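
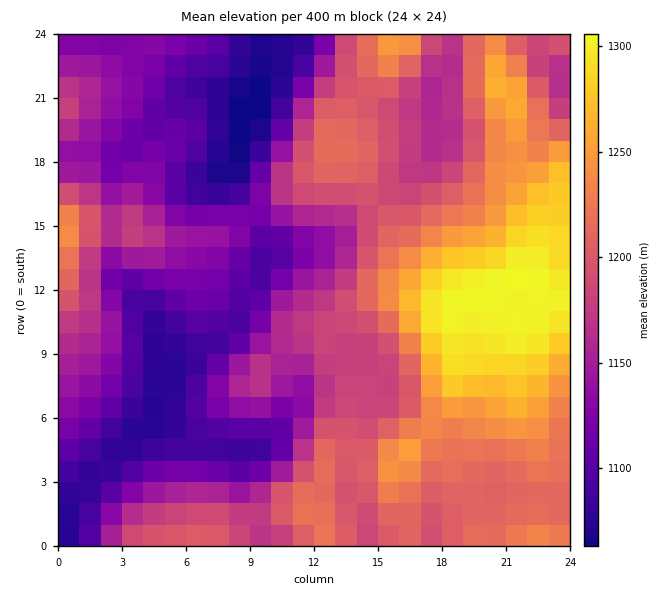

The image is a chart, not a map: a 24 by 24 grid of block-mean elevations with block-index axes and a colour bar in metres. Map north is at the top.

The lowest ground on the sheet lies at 1060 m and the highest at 1305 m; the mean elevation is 1175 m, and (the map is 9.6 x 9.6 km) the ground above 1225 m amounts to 19.1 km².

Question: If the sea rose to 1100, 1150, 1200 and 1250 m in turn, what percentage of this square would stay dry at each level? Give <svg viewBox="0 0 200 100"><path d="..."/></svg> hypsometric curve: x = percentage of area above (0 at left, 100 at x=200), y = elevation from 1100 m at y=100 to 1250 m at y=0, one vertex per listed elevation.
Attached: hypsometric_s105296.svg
<svg viewBox="0 0 200 100"><path d="M169 100l-45-33-52-34-46-33"/></svg>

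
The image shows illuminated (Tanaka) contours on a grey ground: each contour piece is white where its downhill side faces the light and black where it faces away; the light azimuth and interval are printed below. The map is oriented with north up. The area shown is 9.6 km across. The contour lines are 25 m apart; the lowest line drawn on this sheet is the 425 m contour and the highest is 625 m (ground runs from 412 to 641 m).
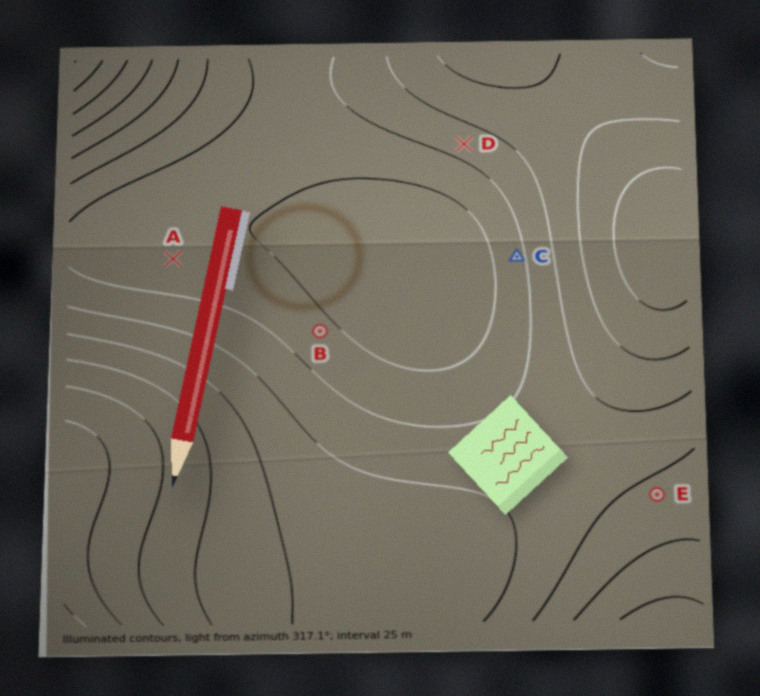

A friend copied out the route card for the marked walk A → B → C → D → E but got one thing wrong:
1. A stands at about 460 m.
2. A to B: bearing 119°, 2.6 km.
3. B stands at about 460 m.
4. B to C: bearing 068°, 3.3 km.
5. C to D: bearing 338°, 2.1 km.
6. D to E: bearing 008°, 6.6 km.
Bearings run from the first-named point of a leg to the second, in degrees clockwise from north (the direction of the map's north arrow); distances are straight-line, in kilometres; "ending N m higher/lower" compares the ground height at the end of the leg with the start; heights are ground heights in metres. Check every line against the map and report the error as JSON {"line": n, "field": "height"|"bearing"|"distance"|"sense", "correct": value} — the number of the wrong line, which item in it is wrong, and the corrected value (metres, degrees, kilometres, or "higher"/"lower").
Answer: {"line": 6, "field": "bearing", "correct": 155}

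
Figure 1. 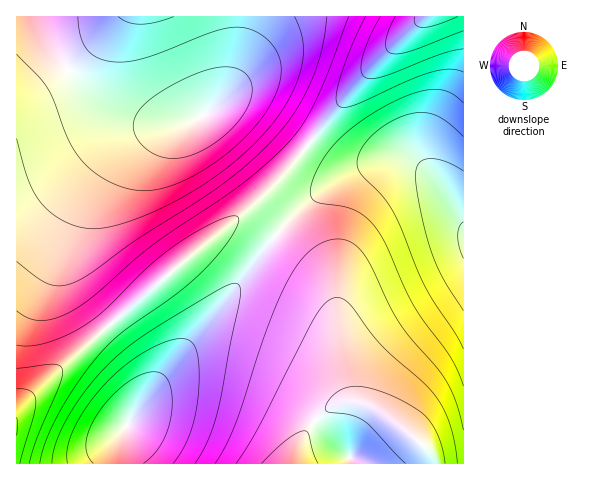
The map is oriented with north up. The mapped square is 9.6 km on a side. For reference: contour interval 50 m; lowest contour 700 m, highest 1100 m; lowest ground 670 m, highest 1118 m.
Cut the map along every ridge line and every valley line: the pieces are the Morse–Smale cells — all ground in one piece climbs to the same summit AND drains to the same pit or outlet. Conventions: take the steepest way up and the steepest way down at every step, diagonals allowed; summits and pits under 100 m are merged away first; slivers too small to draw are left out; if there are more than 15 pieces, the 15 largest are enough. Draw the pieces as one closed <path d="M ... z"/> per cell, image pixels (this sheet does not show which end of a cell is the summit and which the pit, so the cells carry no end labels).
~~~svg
<path d="M35 16l-19 1 1 392 28-28 49-43 163-136 25-26 24-29-41-34-24-12-18 1-28 18-19 4-26-1-25-7-27-16-24-23-20-25z"/><path d="M406 160l-27 2-39 17-36 27-27 29 45 39 10 18 5 20 7 64 6 20 7 6 20 7 25 18 27 24 5 13 29 0 1-242-19-30-11-14-16-14z"/><path d="M277 234l-144 182-12 21-2 11 0 16 175 0 6-19 6-14 13-15 17-12 21-2-7-6-5-14-8-70-5-20-10-18z"/><path d="M425 16l-389 1 18 35 20 25 24 23 27 16 25 7 26 1 19-4 28-18 18-1 24 12 42 34 57-71z"/><path d="M248 213l-6 1-8 6-59 48-118 102-41 40 1 54 102-1 2-26 12-21 142-179 1-3-4-4z"/><path d="M463 16l-37 0-6 5-56 55-56 69 0 3 14 10 18 8 16 0 35-8 20 3 10 5 13 12 11 14 18 29z"/><path d="M358 402l-15 0-22 12-15 17-6 14-5 18 139 0 0-4-5-8-27-24-25-18z"/><path d="M307 147l-25 29-39 38 5-1 5 3 24 18 27-28 18-15 31-19 31-11-6 0-22 5-16 0-18-8z"/>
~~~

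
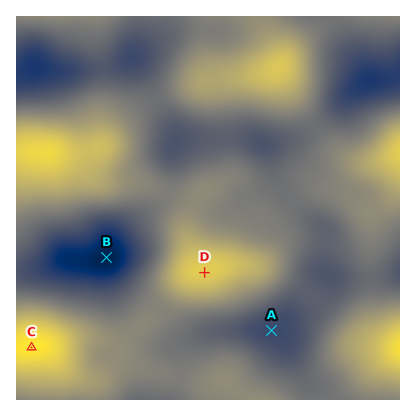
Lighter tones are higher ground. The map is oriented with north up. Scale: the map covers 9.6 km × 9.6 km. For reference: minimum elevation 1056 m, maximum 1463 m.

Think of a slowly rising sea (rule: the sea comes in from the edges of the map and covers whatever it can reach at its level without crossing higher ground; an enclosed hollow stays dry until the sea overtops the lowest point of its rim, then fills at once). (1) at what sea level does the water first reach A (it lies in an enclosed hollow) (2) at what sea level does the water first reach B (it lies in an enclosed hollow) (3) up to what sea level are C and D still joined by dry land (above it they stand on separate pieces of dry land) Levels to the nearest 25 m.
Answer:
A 1225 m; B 1175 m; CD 1275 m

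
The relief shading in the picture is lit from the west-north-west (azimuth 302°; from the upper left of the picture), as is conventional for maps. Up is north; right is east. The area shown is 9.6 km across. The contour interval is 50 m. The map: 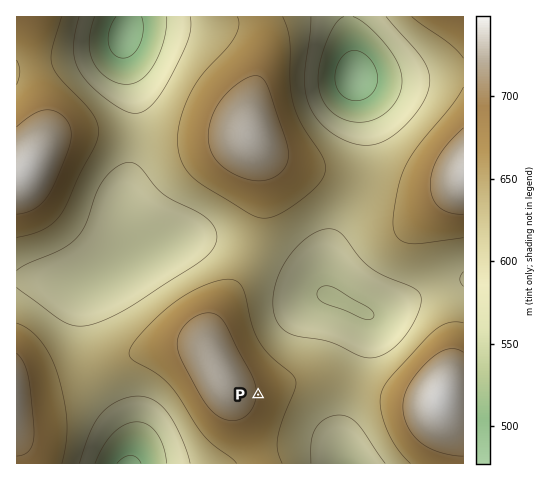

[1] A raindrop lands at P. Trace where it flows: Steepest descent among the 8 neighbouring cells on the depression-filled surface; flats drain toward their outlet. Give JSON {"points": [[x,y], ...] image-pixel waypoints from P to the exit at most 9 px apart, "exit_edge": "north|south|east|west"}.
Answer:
{"points": [[258, 395], [267, 395], [277, 395], [286, 395], [295, 398], [305, 407], [314, 417], [323, 426], [333, 435], [339, 445], [341, 454], [343, 463]], "exit_edge": "south"}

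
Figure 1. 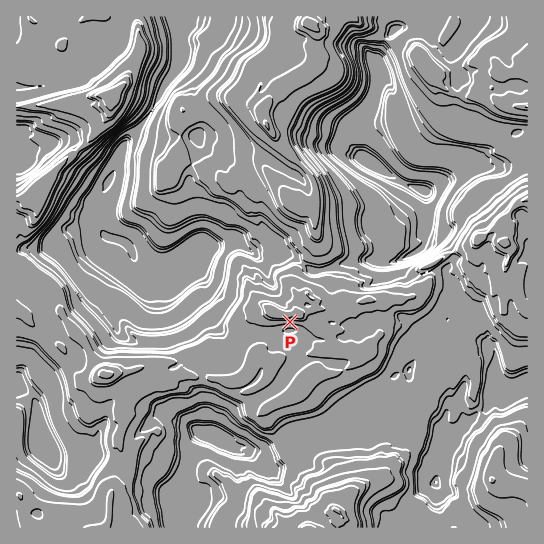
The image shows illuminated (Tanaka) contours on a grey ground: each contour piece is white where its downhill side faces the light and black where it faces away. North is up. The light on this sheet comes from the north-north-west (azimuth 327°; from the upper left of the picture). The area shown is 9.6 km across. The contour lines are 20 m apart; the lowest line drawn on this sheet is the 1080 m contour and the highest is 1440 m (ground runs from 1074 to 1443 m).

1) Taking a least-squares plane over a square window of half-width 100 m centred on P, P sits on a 16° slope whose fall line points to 178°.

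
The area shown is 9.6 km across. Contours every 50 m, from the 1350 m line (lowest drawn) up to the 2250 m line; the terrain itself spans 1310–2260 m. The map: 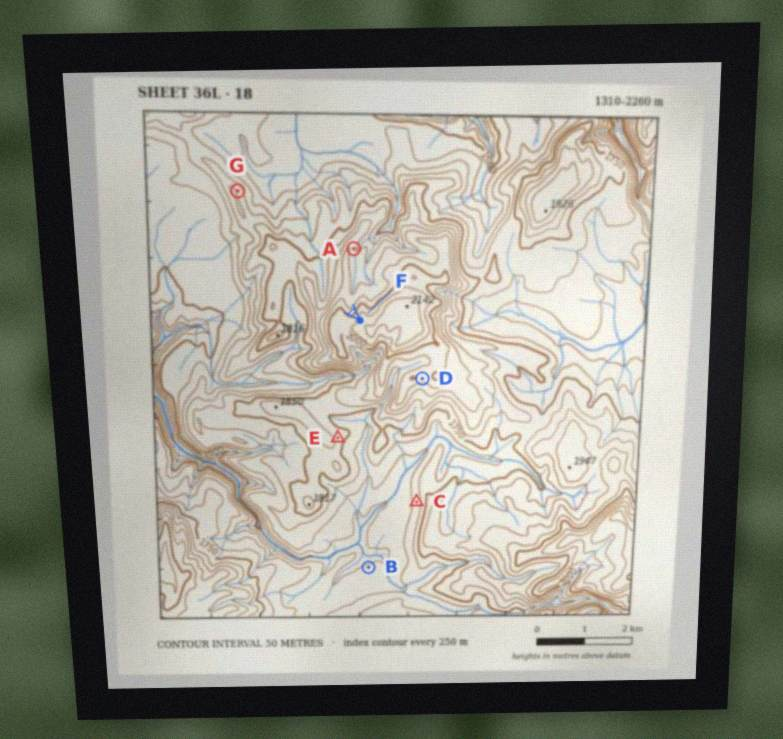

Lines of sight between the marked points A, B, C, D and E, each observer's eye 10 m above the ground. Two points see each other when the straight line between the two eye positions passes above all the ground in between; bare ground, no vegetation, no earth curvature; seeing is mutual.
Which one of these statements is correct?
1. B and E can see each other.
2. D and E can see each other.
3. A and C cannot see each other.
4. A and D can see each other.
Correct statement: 3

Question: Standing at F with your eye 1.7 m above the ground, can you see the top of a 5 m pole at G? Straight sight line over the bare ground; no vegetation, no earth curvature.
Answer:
yes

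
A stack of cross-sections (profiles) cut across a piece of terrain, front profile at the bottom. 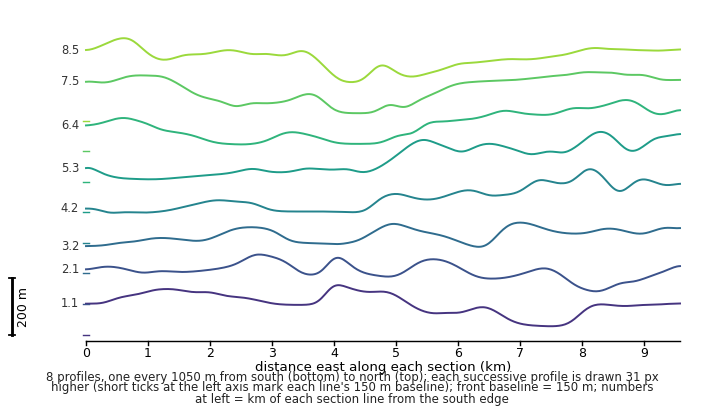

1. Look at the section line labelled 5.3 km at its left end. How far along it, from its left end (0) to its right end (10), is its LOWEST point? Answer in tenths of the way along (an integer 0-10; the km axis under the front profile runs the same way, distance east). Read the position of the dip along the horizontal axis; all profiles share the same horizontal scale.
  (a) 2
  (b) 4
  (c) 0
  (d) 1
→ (d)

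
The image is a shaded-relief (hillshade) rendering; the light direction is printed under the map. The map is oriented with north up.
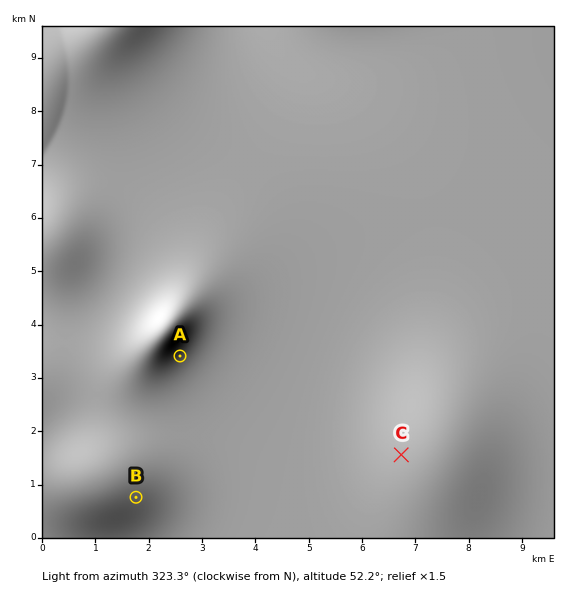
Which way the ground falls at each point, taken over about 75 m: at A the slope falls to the SE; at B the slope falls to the SE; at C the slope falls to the W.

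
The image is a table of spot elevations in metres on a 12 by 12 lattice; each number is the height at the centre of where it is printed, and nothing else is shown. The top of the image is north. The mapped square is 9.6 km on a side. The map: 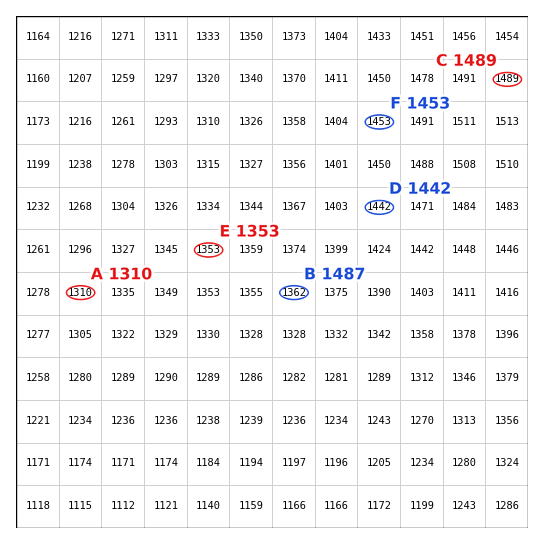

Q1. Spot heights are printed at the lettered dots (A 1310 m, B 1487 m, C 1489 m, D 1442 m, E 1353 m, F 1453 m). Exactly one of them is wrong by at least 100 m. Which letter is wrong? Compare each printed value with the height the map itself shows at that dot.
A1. B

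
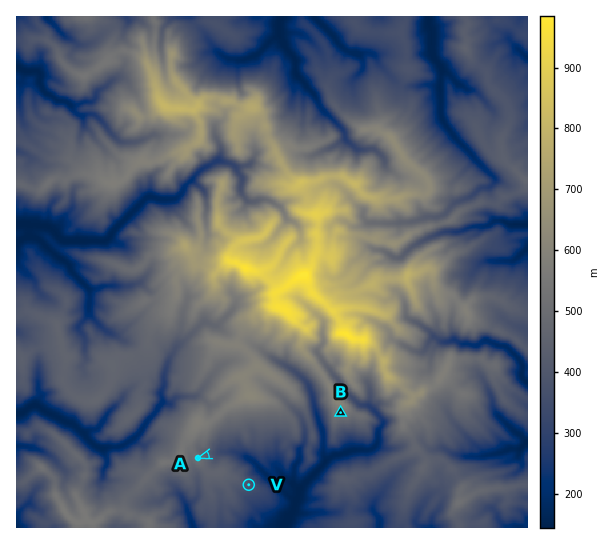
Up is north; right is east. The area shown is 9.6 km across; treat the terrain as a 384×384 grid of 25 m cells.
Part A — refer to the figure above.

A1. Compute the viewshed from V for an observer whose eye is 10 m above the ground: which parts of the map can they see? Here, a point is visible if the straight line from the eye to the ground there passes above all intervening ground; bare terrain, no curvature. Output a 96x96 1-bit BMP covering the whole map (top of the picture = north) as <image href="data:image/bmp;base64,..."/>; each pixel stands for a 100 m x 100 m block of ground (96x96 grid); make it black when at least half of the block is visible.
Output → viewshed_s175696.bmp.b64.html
<image width="96" height="96" href="data:image/bmp;base64,Qk2+BAAAAAAAAD4AAAAoAAAAYAAAAGAAAAABAAEAAAAAAIAEAAATCwAAEwsAAAIAAAAAAAAA////AAAAAAAAAAAAAAAf/gMAYAAAAAAAAIQP/4MAYAAAAAAAAAQH/gOAwAAAAAAAADgHJgOAQAAAAAAAAHwH8AGAYAAAAAAAAP8H8ACAIAAAAAAAAP4H8ABAIAAAAAAAAP4f+ABAMAAAAAAAAXB//AAAEAAAAAAAAGD9+AAAAAAAAAAAACHseAAAAAAAAAAAAAPmPRgQAAAAAAAAAAfmHx4YAAAAAAAAAA/yAx/wAAAAAAAAAB/iAD/gAAAAAAAAAH/iAG/gAAAAAAAAEf/5EE/gAAAAAAAAf//5EMfAAAAAAAAAP//5E8eAAAAAAAAAP//wF8OAAAAAAAAAB//wH4GAAAAAAAAAA//gPAPAAAAAAAAAAf/APAPAAAAAAAAAAH+MOAHAAAAAAAAAABgYMAXAAAAAAAAAAAAQMAfAAAAAAAAAAAAgYAUAAAAAAAAAAAAAQA4AAAAAAAAAAAAAwAwAAAAAAAAAAAAAhAgAAAAAAAAAAAAAAggAAAAAAAAAAAAAB8gAAAAAAAAAAAACD9AAAAAAAAAAAAAEP8AAAAAAAAAAAAAMP8AAAAAAAAAAAAAHPgAAAAAAAAAAAAAePAAAAAAAAAAAAAA8MAAAAAAAAAAAAAA4MAAAAAAAAAAAAADwMAAAAAAAAAAAAAHgMAAAAAAAAAAAAAMAIAAAAAAAAAAAAAAAAAAAAAAAAAAAAAAAAAAAAAAAAAAAAAAAAAAAAAAAAAAAAAAAAAAAAAAAAAAAAAAAAAAAAAAAAAAAABgAAAAAAAAAAAAAADAAAAAAAAAAAAAAAMAAAAAAAAAAAAAAAAAAAAAAAAAAAAAAAAAAAAAAAAAAAAAAAAAAAAAAAAAAAAAAAAAAAAAAAAAAAAAAAAAAAAAAAAAAAAAAAAAAAAAAAAAAAAAAAAAAAAAAAAAAAAAAAAAAAAAAAAAAAAAAAAAAAAAAAAAAAAAAAAAAAAAAAAAAAAAAAAAAAAAAAAAAAAAAAAAAAAAAAAAAAAAAAAAAAAAAAAAAAAAAAAAAAAAAAAAAAAAAAAAAAAAAAAAAAAAAAAAAAAAAAAAAAAAAAAAAAAAAAAAAAAAAAAAAAAAAAAAAAAAAAAAAAAAAAAAAAAAAAAAAAAAAAAAAAAAAAAAAAAAAAAAAAAAAAAAAAAAAAAAAAAAAAAAAAAAAAAAAAAAAAAAAAAAAAAAAAAAAAAAAAAAAAAAAAAAAAAAAAAAAAAAAAAAAAAAAAAAAAAAAAAAAAAAAAAAAAAAAAAAAAAAAAAAAAAAAAAAAAAAAAAAAAAAAAAAAAAAAAAAAAAAAAAAAAAAAAAAAAAAAAAAAAAAAAAAAAAAAAAAAAAAAAAAAAAAAAAAAAAAAAAAAAAAAAAAAAAAAAAAAAAAAAAAAAAAAAAAAAAAAAAAAAAAAAAAAAAAAAAAAAAAAAAAAAAAAAAAAAAAAAAAAAAAAAAAAAAAAAAAAAAAAAAAAAAAAAAAAAAAAAAAAAAAAAAAAAAAAAAAAAAAAAAAAAAAAAAAAAAAAAAAAAAAAAAAAAAAAAAAAAAA="/>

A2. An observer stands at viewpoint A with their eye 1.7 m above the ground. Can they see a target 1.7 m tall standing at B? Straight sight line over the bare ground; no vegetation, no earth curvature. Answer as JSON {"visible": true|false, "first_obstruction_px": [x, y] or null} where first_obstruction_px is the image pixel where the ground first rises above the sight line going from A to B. {"visible": true, "first_obstruction_px": null}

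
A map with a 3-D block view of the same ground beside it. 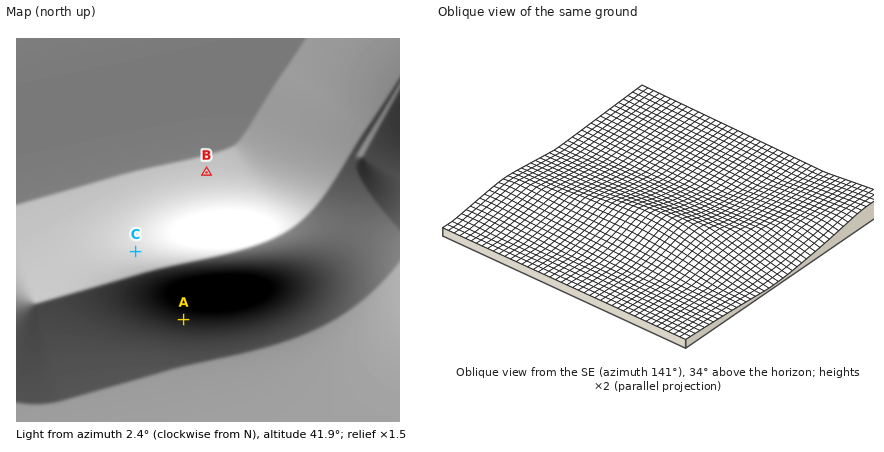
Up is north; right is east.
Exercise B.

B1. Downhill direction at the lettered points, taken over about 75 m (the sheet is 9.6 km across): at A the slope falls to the S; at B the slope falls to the N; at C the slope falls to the NW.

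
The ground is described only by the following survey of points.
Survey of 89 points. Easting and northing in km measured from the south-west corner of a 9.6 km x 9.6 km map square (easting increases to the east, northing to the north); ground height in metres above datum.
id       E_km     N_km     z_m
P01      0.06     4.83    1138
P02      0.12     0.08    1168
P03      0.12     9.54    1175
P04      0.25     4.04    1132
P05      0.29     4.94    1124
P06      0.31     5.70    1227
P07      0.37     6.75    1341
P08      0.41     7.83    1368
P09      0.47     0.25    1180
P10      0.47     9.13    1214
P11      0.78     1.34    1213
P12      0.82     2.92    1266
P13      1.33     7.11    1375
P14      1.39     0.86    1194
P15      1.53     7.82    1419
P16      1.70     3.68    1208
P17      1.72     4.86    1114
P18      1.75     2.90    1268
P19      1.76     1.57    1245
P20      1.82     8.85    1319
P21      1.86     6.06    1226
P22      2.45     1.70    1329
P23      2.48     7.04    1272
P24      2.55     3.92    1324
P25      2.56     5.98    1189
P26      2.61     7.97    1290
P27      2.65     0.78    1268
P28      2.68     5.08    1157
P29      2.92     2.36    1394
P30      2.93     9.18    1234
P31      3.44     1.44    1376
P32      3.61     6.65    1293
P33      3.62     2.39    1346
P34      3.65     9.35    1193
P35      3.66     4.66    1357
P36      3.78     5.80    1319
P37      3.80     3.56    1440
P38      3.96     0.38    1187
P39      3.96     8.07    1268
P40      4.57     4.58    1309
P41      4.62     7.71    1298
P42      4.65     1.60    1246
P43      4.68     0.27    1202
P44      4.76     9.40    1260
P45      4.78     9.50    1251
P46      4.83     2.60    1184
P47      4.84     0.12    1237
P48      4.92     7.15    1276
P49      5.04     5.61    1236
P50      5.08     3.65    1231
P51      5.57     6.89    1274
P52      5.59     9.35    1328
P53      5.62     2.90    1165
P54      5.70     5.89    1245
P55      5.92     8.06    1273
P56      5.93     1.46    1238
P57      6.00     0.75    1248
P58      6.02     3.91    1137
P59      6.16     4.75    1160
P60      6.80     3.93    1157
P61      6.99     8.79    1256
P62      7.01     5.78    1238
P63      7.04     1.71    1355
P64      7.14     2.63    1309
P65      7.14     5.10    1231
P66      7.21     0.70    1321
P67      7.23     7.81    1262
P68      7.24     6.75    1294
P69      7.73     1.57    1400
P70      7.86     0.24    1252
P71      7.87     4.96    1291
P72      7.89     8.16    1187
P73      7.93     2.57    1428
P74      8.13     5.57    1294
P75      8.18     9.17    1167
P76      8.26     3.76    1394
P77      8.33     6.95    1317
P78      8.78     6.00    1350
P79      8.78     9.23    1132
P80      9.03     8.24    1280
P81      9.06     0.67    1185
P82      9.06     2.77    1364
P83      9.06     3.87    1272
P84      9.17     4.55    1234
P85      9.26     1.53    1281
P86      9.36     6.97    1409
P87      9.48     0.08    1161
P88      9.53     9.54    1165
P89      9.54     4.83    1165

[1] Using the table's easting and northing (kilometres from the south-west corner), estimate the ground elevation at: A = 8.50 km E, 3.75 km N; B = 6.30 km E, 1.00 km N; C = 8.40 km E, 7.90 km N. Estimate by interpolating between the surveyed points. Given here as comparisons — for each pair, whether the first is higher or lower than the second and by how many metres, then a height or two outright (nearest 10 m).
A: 130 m higher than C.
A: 120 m higher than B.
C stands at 1240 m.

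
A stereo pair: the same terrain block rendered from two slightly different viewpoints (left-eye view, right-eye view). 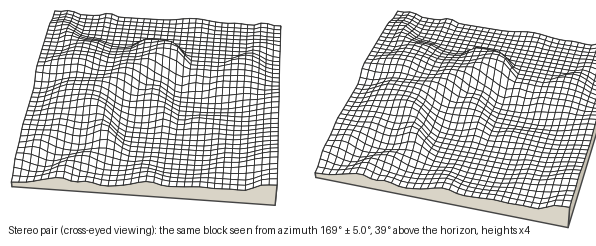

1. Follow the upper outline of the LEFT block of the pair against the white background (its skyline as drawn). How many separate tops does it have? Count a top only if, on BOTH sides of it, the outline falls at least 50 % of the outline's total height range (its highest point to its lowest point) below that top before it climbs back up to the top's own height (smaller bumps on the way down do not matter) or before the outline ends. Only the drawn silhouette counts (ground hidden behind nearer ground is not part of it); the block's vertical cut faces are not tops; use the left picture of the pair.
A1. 0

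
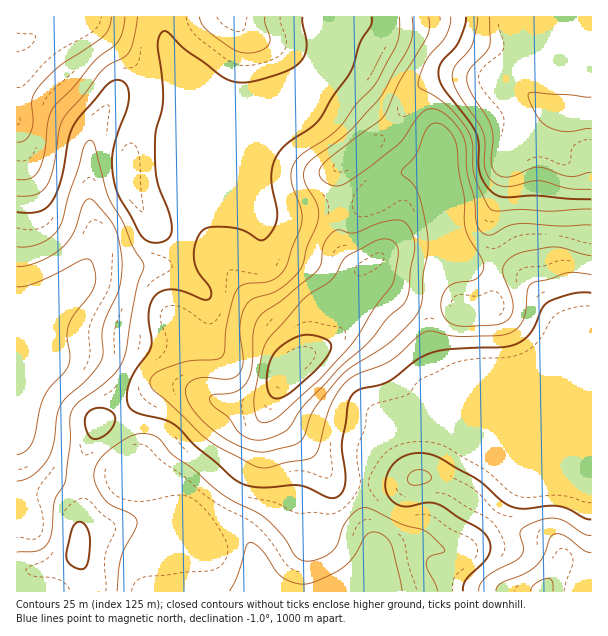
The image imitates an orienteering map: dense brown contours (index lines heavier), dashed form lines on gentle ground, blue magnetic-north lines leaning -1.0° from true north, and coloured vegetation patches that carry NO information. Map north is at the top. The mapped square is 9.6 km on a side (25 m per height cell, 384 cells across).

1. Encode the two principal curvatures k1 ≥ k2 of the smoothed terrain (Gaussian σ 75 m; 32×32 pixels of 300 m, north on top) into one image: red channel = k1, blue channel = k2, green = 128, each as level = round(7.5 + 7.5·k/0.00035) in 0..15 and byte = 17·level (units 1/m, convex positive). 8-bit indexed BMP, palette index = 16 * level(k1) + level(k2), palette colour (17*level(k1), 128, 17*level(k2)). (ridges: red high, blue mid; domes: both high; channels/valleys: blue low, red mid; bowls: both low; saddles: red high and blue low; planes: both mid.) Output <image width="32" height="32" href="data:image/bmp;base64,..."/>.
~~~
<image width="32" height="32" href="data:image/bmp;base64,Qk02CAAAAAAAADYEAAAoAAAAIAAAACAAAAABAAgAAAAAAAAEAAATCwAAEwsAAAABAAAAAAAAAIAAABGAAAAigAAAM4AAAESAAABVgAAAZoAAAHeAAACIgAAAmYAAAKqAAAC7gAAAzIAAAN2AAADugAAA/4AAAACAEQARgBEAIoARADOAEQBEgBEAVYARAGaAEQB3gBEAiIARAJmAEQCqgBEAu4ARAMyAEQDdgBEA7oARAP+AEQAAgCIAEYAiACKAIgAzgCIARIAiAFWAIgBmgCIAd4AiAIiAIgCZgCIAqoAiALuAIgDMgCIA3YAiAO6AIgD/gCIAAIAzABGAMwAigDMAM4AzAESAMwBVgDMAZoAzAHeAMwCIgDMAmYAzAKqAMwC7gDMAzIAzAN2AMwDugDMA/4AzAACARAARgEQAIoBEADOARABEgEQAVYBEAGaARAB3gEQAiIBEAJmARACqgEQAu4BEAMyARADdgEQA7oBEAP+ARAAAgFUAEYBVACKAVQAzgFUARIBVAFWAVQBmgFUAd4BVAIiAVQCZgFUAqoBVALuAVQDMgFUA3YBVAO6AVQD/gFUAAIBmABGAZgAigGYAM4BmAESAZgBVgGYAZoBmAHeAZgCIgGYAmYBmAKqAZgC7gGYAzIBmAN2AZgDugGYA/4BmAACAdwARgHcAIoB3ADOAdwBEgHcAVYB3AGaAdwB3gHcAiIB3AJmAdwCqgHcAu4B3AMyAdwDdgHcA7oB3AP+AdwAAgIgAEYCIACKAiAAzgIgARICIAFWAiABmgIgAd4CIAIiAiACZgIgAqoCIALuAiADMgIgA3YCIAO6AiAD/gIgAAICZABGAmQAigJkAM4CZAESAmQBVgJkAZoCZAHeAmQCIgJkAmYCZAKqAmQC7gJkAzICZAN2AmQDugJkA/4CZAACAqgARgKoAIoCqADOAqgBEgKoAVYCqAGaAqgB3gKoAiICqAJmAqgCqgKoAu4CqAMyAqgDdgKoA7oCqAP+AqgAAgLsAEYC7ACKAuwAzgLsARIC7AFWAuwBmgLsAd4C7AIiAuwCZgLsAqoC7ALuAuwDMgLsA3YC7AO6AuwD/gLsAAIDMABGAzAAigMwAM4DMAESAzABVgMwAZoDMAHeAzACIgMwAmYDMAKqAzAC7gMwAzIDMAN2AzADugMwA/4DMAACA3QARgN0AIoDdADOA3QBEgN0AVYDdAGaA3QB3gN0AiIDdAJmA3QCqgN0Au4DdAMyA3QDdgN0A7oDdAP+A3QAAgO4AEYDuACKA7gAzgO4ARIDuAFWA7gBmgO4Ad4DuAIiA7gCZgO4AqoDuALuA7gDMgO4A3YDuAO6A7gD/gO4AAID/ABGA/wAigP8AM4D/AESA/wBVgP8AZoD/AHeA/wCIgP8AmYD/AKqA/wC7gP8AzID/AN2A/wDugP8A/4D/AIeGZabIhnV2h3aGloaGhZOSg4eHdoSXlsXm+vj4+ZZ0x9a3uKd2hpeHl5iohXSVubmWkoeFhrinhHOTg2PV2LSFc8bIl3Z1d4eHmKmEc5eoucmnc2OVloRzY4OEdLb604VSt8mouKaGh6inhXJ1p5eGppZiY6SEdod2ttbm+dlxh4O3yKempqaoqISBhZaWl4amlpKnuHV1l8jmpYSls2K2ppa2pmJ0dYWDgZaoloV2hsi2s8bpt7Xn6JZjc4KDdYWmpsaUdHeHhHOGl5amhmWW2JWDper797aVg3d3h4eHVHWm5rRgdXSVhoSCg8SFlcWmdHWTtLaUc4SHh3eHh4dkZIbG+KZiY3WDlrfZ2qfXpnZ1doeEg4SHd3eHh3eHh3WDptrs1sSWdJXJx7fp2KR0hYV1d3eHh4d3h4eHh4eHhpO0ydi0tae11/r31OX2tYKBUmSFhoeHd4eHh4eHh4eGhYN0pqXG2dbm+aWg5Pr514NAY5SEdnd3d3eHh4eHh3d2dXR0dZa4lpSTUTC2+/j594KDloR0dHR1hYaHh4eHd3d2dnWGhZSllXVyctTY2en49rWnl3RzgXGBoZKGh4eHh4aWlpiGp7eXlZKnxpWmpqX2x5WXg7PIt7jXs4N3d4eHhoaGl5a5uqiEgrjJt8emdqfXhqiiwvz4++ulY3R1hYV1dXV2h8iohWNz1bak2Oi3h7e4yJGhyqbJyJKEdWSlg4R1dWWWpZWDhqW0Y0KDtLXIl7i4cYODdMWTg5iWhqiXlIOEdLOihIWpqIZkY4WVpsjo2riTg3dyxIWGh4WYqbmok2Jh1um2lZeYh4aDhajYlKfq2KWDhLPHdnZ1hqeWt7mDYGL36ZaGhoaGd2RkhNWUg6XWpISA5+ZkdIWEc6XFpnKQtvenhYeHd4d3c3SU1KVjdcejhnCz85aGl5R0uuiWcYDY+HV2d3d3d4aCpsjGpHODtpOHcLH11oSEuNe56ZWRkOj5dHZ3d3d3hpLV+vr4lnKCdIeQ1f/9xMX61cfohnCA1+iFd3d3h3eHg6Kk1/j5x6aSdlCD+PnFt6Zk6beEYYCmxoZ2d4eHh4eHg3BglPf213NAMKH0tpWWpoXppaRzgIS3l4aHh4d3d4d3dXKDptT2o2CD9uaGh6fJ19WFt6iBYaaohoeHh4eHh3eHhIR0pfjjwOf5qJenl4aGyYeHyHRgtKeGd4aFhYSFhod2dGNz6OXl+du5qId2dna4x5e3lZPEhnaGdIanl5aVhnd2dIKFuMe3t7emh4d3h3WXx8i4x6RzdYWGmLnJuJaGh4eGY2OkhXSktKaXh3eHmIaGp8q6lYKEprm5uJZ2dXZ3d3ZjdaV0U4THuId3d4c="/>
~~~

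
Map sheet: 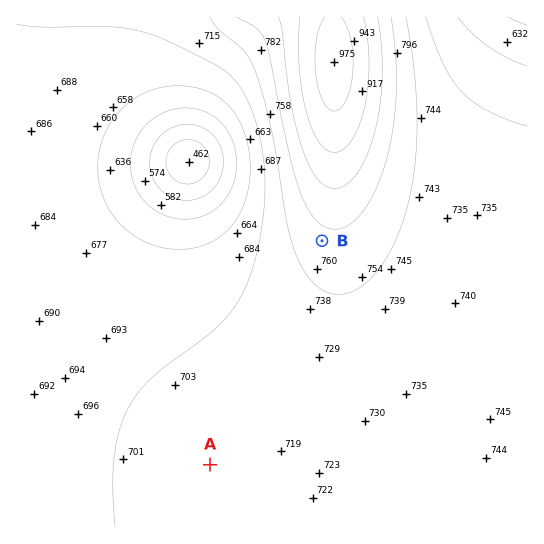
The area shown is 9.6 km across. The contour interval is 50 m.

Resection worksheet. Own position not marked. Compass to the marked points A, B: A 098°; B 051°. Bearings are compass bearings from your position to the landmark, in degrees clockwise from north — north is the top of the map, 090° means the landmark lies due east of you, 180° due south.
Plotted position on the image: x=70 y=445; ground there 700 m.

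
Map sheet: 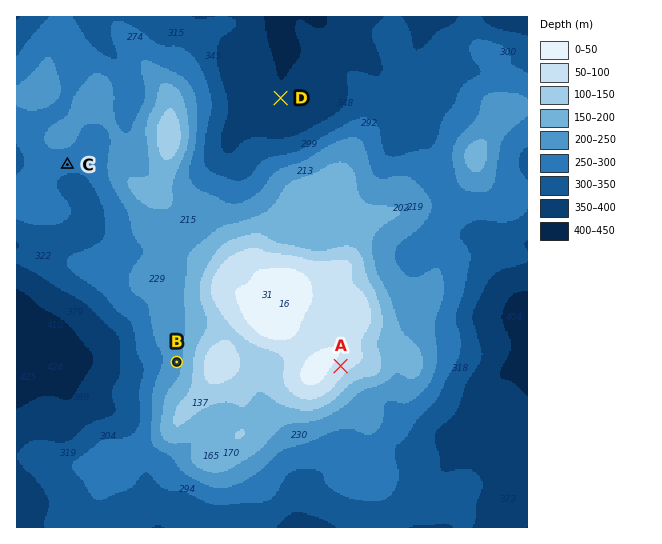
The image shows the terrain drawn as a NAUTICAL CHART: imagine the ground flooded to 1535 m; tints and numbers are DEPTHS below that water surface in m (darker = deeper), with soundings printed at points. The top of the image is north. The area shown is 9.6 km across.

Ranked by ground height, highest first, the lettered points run A B C D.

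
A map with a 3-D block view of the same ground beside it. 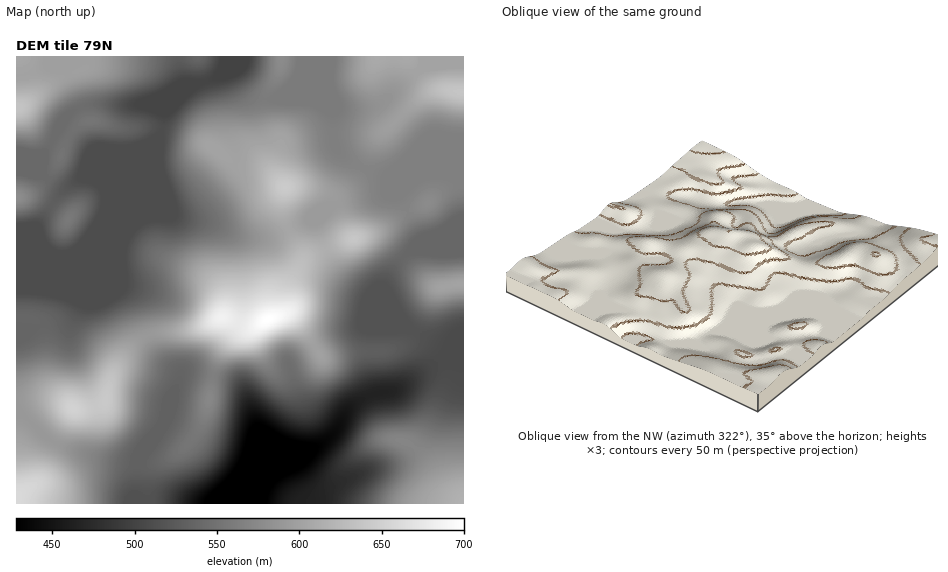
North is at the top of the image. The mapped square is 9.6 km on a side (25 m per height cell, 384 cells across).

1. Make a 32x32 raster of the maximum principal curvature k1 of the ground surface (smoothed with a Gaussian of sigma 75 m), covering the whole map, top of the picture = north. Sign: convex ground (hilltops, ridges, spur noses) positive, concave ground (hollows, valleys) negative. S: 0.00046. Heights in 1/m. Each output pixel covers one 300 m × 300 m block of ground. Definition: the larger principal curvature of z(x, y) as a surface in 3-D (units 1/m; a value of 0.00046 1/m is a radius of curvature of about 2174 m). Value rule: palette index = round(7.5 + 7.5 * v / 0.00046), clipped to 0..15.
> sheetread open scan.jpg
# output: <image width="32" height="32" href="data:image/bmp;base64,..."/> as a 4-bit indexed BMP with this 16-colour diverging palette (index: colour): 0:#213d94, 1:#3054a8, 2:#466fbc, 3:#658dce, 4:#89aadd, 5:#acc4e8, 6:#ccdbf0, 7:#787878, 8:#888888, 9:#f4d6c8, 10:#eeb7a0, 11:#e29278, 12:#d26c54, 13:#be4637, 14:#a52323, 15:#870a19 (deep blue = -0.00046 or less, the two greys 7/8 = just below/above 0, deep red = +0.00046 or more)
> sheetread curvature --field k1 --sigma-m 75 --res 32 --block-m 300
<image width="32" height="32" href="data:image/bmp;base64,Qk12AgAAAAAAAHYAAAAoAAAAIAAAACAAAAABAAQAAAAAAAACAAATCwAAEwsAABAAAAAAAAAAlD0hAKhUMAC8b0YAzo1lAN2qiQDoxKwA8NvMAHh4eACIiIgAyNb0AKC37gB4kuIAVGzSADdGvgAjI6UAGQqHAJmJmHZ5qHZ4eKqoirzLqZm8u5iIeamZiIiJq5h3ipmZirqZiJq7q6iHiHnbdXmZiImZeYd4rLy5iHh3n+mbqYiXiYiph4nMyIeIiIj//rmIiJury5iHrdhmiauHrcy5iIit3Myoh57od4u7h6uHqneavbrcd3eO+He8m4aZdYuHmsuq7HeIjPhp6qyph3aKl5qoed6odmrnXdiu3KmYiYh5lli9uGZX7J5zj+zMy6mHeJd5m8zMqK/+Vd+YmaqYd3iImYm9///s3/7qZWeIiYeqqYd4iIeO/K3/6od3iJuWmZh3d4d1a8mJm/uHd3ityYiIh3d3d5uoiYnKh2d4v/93eIiHiIq7qYmauZl3edyseIiIiJq7upiIebq8qImoeHisiIiaqYmHiHmqvv2od3iHv6iIioaId4iKh53v63iHqK7piIh2iHeZmmeKmKu6l/2q7IiHd5h3mbuIinZ4rLndmJqHh3iYeZm9y6mXd4mqiMp4h4iJl5qJy6mImHeIiIeuh3h4iqm5iqmXd4mIh3d5jZZ4iIrMqJmJh3iamHeIrInazdqay5qpqpiImsl3eNtnrdu7ibuZiJmYd4islnnul4mXZ3iamZiIiHeJedubnOyYmIiHiYm8mIiImXed/4ibzMzLp4p3bOmIiaqImqmYeImZmavdl2j7h3iqmZiI"/>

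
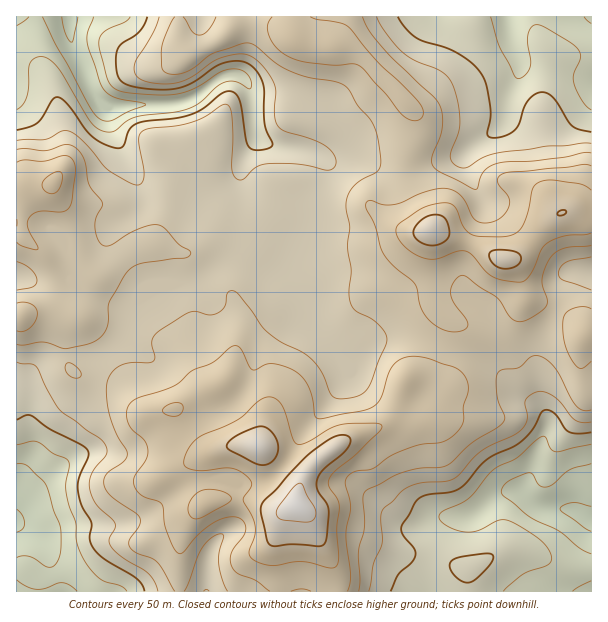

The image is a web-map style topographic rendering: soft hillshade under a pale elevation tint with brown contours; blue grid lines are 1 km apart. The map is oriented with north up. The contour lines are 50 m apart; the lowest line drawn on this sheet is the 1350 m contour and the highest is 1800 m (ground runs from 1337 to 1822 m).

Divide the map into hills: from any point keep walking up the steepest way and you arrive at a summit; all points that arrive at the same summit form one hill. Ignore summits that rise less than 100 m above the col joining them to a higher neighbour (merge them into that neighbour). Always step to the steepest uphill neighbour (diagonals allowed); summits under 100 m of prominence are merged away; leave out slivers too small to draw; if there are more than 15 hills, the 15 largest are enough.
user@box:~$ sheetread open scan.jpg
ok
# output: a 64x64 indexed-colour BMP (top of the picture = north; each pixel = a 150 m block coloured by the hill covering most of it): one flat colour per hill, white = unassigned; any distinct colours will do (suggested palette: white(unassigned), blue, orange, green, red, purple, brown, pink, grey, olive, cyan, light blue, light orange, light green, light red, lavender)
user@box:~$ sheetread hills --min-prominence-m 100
<image width="64" height="64" href="data:image/bmp;base64,Qk12CAAAAAAAAHYAAAAoAAAAQAAAAEAAAAABAAQAAAAAAAAIAAATCwAAEwsAABAAAAAAAAAA////ALR3HwAOf/8ALKAsACgn1gC9Z5QAS1aMAMJ34wB/f38AIr28AM++FwDox64AeLv/AIrfmACWmP8A1bDFABERERERERERERERERERERERERERERERERERERERERERERERERERERERERERERERERERERERERERERERERERERERERERERERERERERERERERERERERERERERERERERERERERERERERERERERERERERERERERERERERERERERERERERERERERERERERERERERERERERERERERERERERERERERERERERERERERERERERERERERERERERERERERERERERERERERERERERERERERERERERERERERERERERERERERERERERERERERERERERERERERERERERERERERERERERERERERERERERERERERERERERERERERERERERERERERERERERERERERERERERERERERERERERERERERERERERERERERERERERERERERERERERERERERERERERERERERERExERERERERERERERERERERERERERERERERERERERERETMRERERERERERERERERERERERERERERERERERERERERMzEREREREREREREREREREREREREREREREREREREREREzMxERERERERERERERERERERERERERERERERERERERETMzERERERERERERERERERERERERERERERERERERERERMzMxEREREREREREREREREREREREREREREREREREREREzMzERERERERERERERERERERERERERERERERERERERETMzMxERERERERERERERERERERERERERERERERERERERMzMzEREREREREREREREREREREREREREREREREREREREzMzMxERERERERERERERERERERERERERERERERERERETMzMzMREREREREREREREREREREREREREREREREiERERMzMzMxEREREREREREREREREREREREREREREREiIREREzMzMzMRERERERERERERERERERERERERERERESIhERETMzMzMxERERERERERERERERERERERERERERESIiERERMzMzMzEREREREREREREREREREREREREREREiIiIREREzMzMzMREREREREREREREREREiERERERERIiIiIhERETMzMzMzMREREREREREREREREiIhEREREiIiIiIiERERMzMzMzMzEREREREREREREREiIiIiIiIiIiIiIiIhEREzMzMzMzMREREREREREREREiIiIiIiIiIiIiIiIiERETMzMzMzMxERERERERERERESIiIiIiIiIiIiIiIiIRERMzMzMzMzMRERERERERERERIiIiIiIiIiIiIiIiIiEREzMzMzMzMzERERERERERERIiIiIiIiIiIiIiIiIiIRETMzMzMzMzMxEREREREREREiIiIiIiIiIiIiIiIiIiERMzMzMzMzMzMzMREREREREiIiIiIiIiIiIiIiIiIiIREzMzMzMzMzMzMzMRERERESIiIiIiIiIiIiIiIiIiIiETMzMzMzMzMzMzMzERERESIiIiIiIiIiIiIiIiIiIiIiMzMzMzMzMzMzMzMzEREREiIiIiIiIiIiIiIiIiIiIiIzMzMzMzMzMzMzMzMxERESIiIiIiIiIiIiIiIiIiIiIjMzMzMzMzMzMzMzMzERERIiIiIiIiIiIiIiIiIiIiIiMzMzMzMzMzMzMzMzMRERESIiIiIiIiIiIiIiIiIiIiIzMzMzMzMzMzMzMzMxERERIiIiIiIiIiIiIiIiIiIiIjMzMzMzMzMzMzMzMzEREREiIiIiIiIiIiIiIiIiIiIiMzMzMzMzMzMzMzMzMRERERIiIiIiIiIiIiIiIiIiIiIzMzMzMzMzMzMzMTMxEREREiIiIiIiIiIiIiIiIiIiIjMzMzMzMzMzMzERETERERERIiIiIiIiIiIiIiIiIiIiMzMzMzMzMxEREREREREREREiIiIiIiIiIiIiIiIiIiIzMzMzMzMxERERERERERERESIiIhERESIiIiIiIiIiIjMzMzMzMxERERERERERERERERERERERERIiIiIiIiIiMzMzMzMzERERERERERERERERERERERERERIiIiIiIiIzMzMzMzERERERERERERERERERERERERERESIiIiIiIjMzMzMzMREREREREREREREREREREREREREREiIiIiIiMzMzMzMRERERERERERERERERERERERERERERIiIiIiIzMzMzMxEREREREREREREREREREREREREREREiIiIiIjMzMzMxERERERERERERERERERERERERERERERIiIiIiMzMzMzEREREREREREREREREREREREREREREREiIiIiIzMzMzERERERERERERERERERERERERERERERESIiIiIjMzMzMREREREREREREREREREREREREREREREREiIiIhMzMzMRERERERERERERERERERERERERERERERESIREREzMzMxERERERERERERERERERERERERERERERERERERETMzMxERERERERERERERERERERERERERERERERERERERMzMzEREREREREREREREREREREREREREREREREREREREzMzMRERERERERERERERERERERERERERERERERERERETMzMxERERERERERERERERERERERERERERERERERERER"/>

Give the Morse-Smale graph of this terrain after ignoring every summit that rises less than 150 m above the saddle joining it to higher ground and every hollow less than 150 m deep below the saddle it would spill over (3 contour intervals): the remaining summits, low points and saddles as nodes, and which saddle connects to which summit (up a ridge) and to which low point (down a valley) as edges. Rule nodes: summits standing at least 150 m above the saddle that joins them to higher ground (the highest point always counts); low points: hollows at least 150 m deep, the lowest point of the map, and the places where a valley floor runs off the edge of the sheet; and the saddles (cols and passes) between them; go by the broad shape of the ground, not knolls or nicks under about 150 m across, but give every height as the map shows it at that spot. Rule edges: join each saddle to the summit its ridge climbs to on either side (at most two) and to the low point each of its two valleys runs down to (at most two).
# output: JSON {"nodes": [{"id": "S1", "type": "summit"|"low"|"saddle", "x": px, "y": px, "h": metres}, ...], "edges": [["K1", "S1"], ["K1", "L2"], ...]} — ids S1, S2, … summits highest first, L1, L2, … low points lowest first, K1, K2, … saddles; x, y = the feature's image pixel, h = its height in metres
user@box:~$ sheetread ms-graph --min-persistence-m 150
{"nodes": [
{"id": "S1", "type": "summit", "x": 297, "y": 506, "h": 1822},
{"id": "L1", "type": "low", "x": 591, "y": 519, "h": 1337},
{"id": "L2", "type": "low", "x": 69, "y": 18, "h": 1339},
{"id": "L3", "type": "low", "x": 17, "y": 522, "h": 1342},
{"id": "L4", "type": "low", "x": 591, "y": 17, "h": 1393},
{"id": "K1", "type": "saddle", "x": 470, "y": 243, "h": 1715},
{"id": "K2", "type": "saddle", "x": 441, "y": 345, "h": 1643},
{"id": "K3", "type": "saddle", "x": 407, "y": 171, "h": 1630},
{"id": "K4", "type": "saddle", "x": 95, "y": 377, "h": 1597}],
"edges": [["K1", "S1"], ["K1", "L1"], ["K1", "L4"], ["K2", "S1"], ["K2", "L1"], ["K2", "L2"], ["K3", "S1"], ["K3", "L2"], ["K3", "L4"], ["K4", "S1"], ["K4", "L2"], ["K4", "L3"]]}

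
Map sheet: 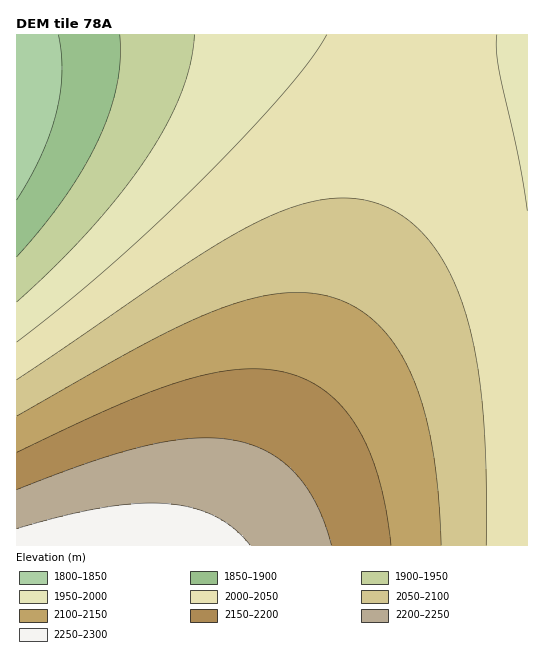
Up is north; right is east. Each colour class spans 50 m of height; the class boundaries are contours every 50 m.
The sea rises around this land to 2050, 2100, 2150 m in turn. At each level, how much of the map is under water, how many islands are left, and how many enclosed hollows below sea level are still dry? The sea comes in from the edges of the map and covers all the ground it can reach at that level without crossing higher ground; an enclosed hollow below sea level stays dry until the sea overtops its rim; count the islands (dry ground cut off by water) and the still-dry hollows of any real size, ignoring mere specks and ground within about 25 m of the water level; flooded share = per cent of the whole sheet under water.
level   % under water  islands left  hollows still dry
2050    50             0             0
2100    67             0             0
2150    80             0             0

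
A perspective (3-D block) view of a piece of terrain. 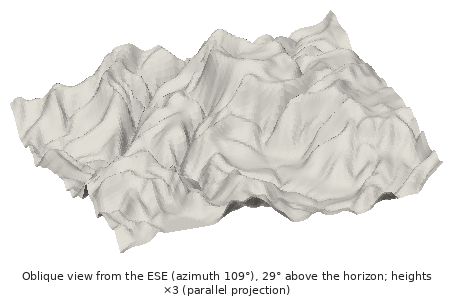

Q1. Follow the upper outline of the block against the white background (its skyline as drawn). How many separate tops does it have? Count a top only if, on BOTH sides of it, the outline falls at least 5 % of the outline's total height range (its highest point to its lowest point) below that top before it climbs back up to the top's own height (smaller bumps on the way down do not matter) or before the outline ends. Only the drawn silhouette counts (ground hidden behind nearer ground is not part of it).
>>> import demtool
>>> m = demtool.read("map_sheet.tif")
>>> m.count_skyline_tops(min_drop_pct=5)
3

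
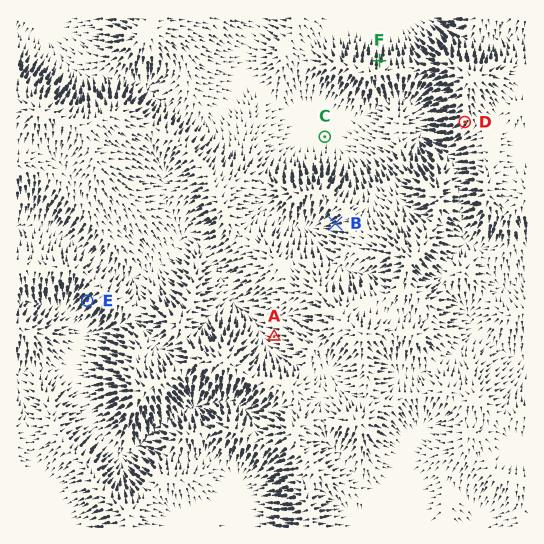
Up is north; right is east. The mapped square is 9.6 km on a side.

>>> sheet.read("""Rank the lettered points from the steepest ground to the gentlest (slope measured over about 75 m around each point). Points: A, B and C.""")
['B', 'A', 'C']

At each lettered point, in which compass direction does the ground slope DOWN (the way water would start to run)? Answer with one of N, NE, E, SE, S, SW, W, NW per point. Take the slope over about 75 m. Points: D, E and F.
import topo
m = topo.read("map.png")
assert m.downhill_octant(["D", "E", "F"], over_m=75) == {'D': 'SW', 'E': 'SW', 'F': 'N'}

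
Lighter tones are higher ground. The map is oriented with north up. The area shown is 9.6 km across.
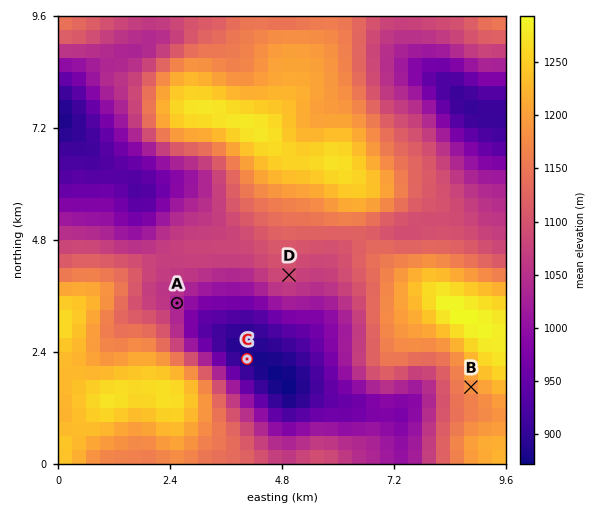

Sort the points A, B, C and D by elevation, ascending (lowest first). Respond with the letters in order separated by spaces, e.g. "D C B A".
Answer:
C A D B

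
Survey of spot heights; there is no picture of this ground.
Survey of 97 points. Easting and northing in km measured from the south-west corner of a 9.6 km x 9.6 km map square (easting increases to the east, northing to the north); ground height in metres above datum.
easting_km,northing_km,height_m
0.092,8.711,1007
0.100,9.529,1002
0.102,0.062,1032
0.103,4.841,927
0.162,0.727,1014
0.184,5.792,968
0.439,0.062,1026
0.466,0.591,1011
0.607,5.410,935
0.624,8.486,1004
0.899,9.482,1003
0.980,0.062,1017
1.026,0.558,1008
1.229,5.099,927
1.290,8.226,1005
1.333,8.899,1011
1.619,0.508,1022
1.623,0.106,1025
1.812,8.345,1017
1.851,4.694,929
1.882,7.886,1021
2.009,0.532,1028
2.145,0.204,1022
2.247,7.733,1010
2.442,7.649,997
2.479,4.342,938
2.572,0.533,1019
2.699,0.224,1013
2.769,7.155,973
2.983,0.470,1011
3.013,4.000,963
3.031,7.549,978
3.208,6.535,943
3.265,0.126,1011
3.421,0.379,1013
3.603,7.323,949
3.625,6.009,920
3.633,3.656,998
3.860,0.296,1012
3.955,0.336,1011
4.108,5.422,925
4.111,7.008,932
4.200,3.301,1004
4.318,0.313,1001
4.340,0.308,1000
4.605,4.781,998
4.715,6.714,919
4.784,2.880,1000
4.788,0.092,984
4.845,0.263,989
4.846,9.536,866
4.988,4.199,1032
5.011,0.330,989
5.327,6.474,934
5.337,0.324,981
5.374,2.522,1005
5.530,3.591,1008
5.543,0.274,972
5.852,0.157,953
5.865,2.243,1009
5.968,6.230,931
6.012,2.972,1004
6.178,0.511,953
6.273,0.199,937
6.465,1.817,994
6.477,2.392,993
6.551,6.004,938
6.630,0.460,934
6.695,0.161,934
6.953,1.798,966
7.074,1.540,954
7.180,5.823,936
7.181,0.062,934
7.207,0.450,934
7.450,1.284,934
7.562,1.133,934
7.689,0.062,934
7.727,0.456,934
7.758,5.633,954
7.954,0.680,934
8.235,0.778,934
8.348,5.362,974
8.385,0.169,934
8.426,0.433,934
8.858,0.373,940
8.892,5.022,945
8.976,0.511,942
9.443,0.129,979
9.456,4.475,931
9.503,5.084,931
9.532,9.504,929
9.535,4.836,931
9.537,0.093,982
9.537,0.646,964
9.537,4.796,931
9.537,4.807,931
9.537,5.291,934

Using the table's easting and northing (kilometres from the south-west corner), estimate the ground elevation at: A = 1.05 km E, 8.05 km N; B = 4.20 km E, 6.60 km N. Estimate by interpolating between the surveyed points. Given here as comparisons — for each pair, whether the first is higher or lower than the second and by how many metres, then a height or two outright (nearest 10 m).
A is higher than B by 80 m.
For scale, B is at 920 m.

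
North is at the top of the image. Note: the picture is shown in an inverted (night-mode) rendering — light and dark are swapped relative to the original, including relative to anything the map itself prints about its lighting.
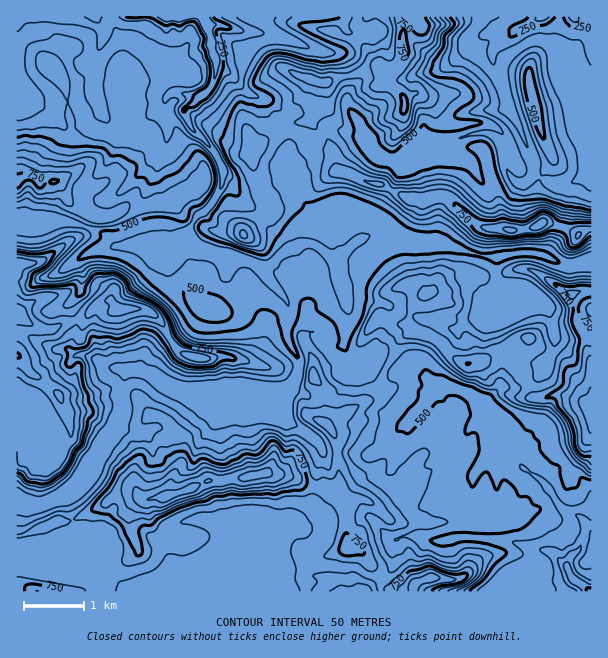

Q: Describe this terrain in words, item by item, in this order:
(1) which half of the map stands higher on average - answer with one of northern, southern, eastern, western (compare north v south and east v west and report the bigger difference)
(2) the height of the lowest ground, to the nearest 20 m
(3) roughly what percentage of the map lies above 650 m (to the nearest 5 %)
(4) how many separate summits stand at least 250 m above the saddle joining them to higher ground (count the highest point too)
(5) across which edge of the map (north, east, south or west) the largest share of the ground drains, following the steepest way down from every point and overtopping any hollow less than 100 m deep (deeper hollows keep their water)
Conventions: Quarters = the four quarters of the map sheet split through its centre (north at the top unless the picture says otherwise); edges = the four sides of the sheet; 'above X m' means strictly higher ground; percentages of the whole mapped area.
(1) On average the southern half of the map is the higher ground.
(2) About 160 m is the lowest elevation on the sheet.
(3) Ground above 650 m makes up about 25 % of the sheet.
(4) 4 summits rise at least 250 m above their surroundings.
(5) Drainage is mainly to the north: more ground falls towards that edge than towards any other.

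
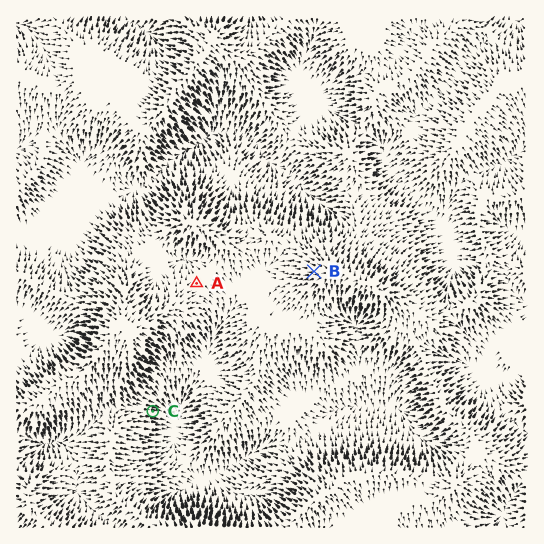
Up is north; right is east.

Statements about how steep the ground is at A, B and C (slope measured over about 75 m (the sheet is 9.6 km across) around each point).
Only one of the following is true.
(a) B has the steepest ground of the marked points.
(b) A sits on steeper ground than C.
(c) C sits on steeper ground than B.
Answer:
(c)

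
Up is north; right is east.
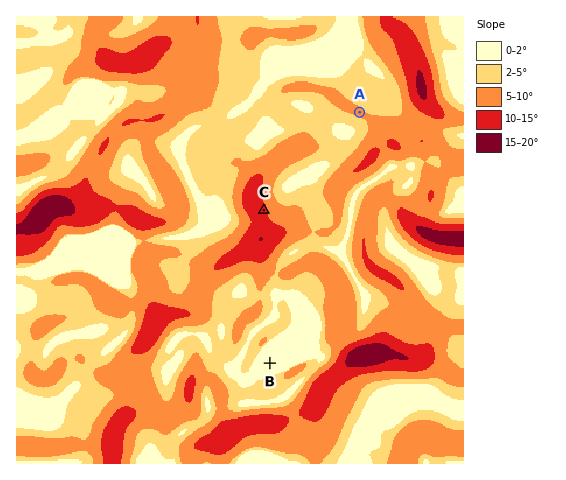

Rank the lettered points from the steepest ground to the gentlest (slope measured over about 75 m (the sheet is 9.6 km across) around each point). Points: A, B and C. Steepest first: C A B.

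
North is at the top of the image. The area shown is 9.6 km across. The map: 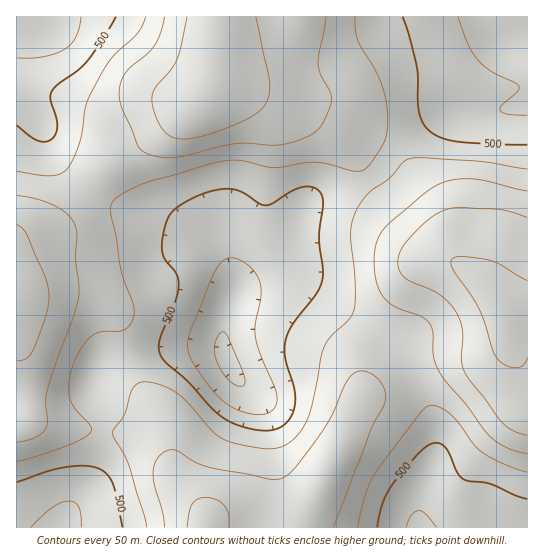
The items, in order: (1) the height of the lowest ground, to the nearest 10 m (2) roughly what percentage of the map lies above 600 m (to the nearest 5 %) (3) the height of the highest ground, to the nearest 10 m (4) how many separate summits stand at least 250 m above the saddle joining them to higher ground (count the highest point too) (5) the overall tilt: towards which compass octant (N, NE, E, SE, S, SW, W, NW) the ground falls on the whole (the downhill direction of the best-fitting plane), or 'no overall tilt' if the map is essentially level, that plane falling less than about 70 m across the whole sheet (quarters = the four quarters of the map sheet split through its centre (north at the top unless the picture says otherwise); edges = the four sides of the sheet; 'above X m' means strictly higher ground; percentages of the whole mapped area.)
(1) The lowest ground is at about 390 m.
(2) About 30 % of the map lies above 600 m.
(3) The highest point reaches roughly 720 m.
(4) There is 1 summit with 250 m or more of prominence.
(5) There is no overall tilt: the best-fitting plane is nearly level.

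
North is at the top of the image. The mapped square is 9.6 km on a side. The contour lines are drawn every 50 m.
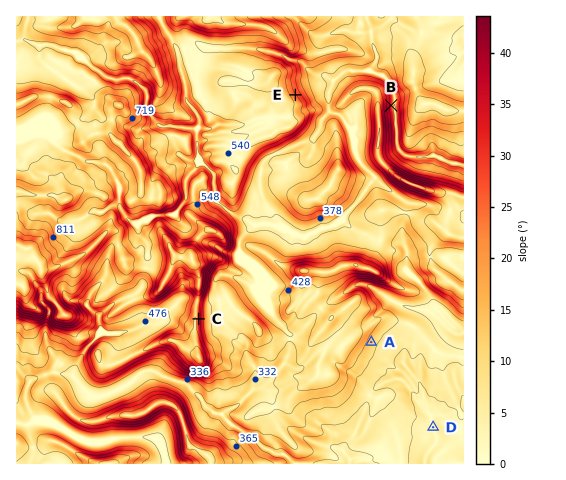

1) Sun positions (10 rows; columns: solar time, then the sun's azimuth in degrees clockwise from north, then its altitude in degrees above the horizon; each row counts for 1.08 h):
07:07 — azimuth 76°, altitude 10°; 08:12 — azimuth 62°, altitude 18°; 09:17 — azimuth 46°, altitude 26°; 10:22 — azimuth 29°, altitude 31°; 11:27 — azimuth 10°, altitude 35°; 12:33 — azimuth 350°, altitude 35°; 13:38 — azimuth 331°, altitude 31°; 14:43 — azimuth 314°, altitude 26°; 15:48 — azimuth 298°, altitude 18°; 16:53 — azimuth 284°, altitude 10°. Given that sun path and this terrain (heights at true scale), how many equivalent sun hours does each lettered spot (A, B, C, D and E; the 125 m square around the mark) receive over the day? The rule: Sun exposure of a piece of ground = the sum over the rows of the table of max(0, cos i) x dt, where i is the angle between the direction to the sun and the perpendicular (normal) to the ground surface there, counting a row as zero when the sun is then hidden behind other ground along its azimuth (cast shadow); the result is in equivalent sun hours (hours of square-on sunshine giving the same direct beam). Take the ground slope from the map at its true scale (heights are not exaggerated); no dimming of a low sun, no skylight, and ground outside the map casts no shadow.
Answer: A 3.7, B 3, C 4.4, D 4.2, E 5.6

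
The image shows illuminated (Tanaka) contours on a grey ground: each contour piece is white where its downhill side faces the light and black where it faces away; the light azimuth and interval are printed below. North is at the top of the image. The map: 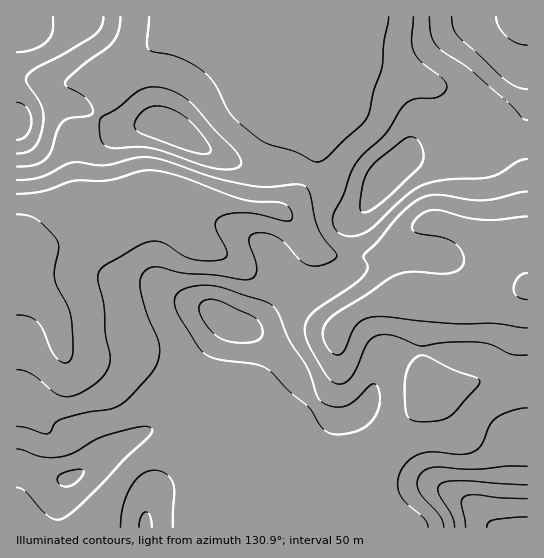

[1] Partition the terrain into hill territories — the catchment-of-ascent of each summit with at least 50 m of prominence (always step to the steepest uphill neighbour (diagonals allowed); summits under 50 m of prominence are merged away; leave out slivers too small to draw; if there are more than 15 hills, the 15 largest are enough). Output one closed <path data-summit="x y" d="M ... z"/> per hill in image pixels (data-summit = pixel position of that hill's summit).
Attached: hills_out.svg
<path data-summit="222 319" d="M199 199l-20 0-12 6-44 12-77 30-11 2-19-2 7 11 10 28 23 31 5 29 5 7 12 4 43-1 21 5 45 28 43 19 9 7 12 36 16 30 0 13-7 16 1 3 8-9 6-3 35 3 32-3 7-16 30-30 37-44 13-22-5-11-3-21 4-48-2-13 23 5 23 2 26-4 33-12-13-22-18-17-28-16-22-8-24 0-18 11-19 18-7 3-36 1-22-4-8-4-20-27-14-11z"/><path data-summit="174 130" d="M238 19l-32 0-28 6-9 6-57 48-12 32-19 24-5 11 0 32 3 17 5 11 15 18 7 1 37-14 24-6 12-6 20 0 44 8 40 4 9-8 16-20 8-20 0-21-3-11-9-17 0-5 4-26 7-20-9-7-25-13-19-20z"/><path data-summit="527 527" d="M527 288l-32 11-26 4-44-6-4 60 3 21 5 11-13 22-37 44-30 30-6 12 0 6-9-2-24 3-35-3-6 3-8 7-4 8 0 8 270 1z"/><path data-summit="70 478" d="M17 248l-1 279 82 1 5-18 21-35 19-16 22-7 32 3 18 5 12 7 18 20 13 30 9-23 0-13-16-30-12-36-9-7-43-19-45-28-21-5-43 1-12-4-5-7-5-29-23-31z"/><path data-summit="386 177" d="M339 47l-9 0-7 6-12 21-3 9-4 31 9 17 3 11 0 21-3 10-5 10-16 20-6 6-6 2 13 11 15 23 13 8 22 4 36-1 7-3 19-18 18-11 19-1 11 2 2-2 8-29 0-29-11-36-15-35-8-10-18-7-42-10-15-8z"/><path data-summit="527 73" d="M527 16l-194 0-1 22-3 7 1 2 12 1 12 11 15 8 54 14 12 9 20 45 8 30 1 18-3 19-5 19-4 5 17 6 28 16 18 17 12 20z"/><path data-summit="17 122" d="M114 76l-47 8-13 0-25-5-13 0 1 168 8 2 10 0 68-23-11-9-13-22-3-17 0-32 5-11 19-24z"/><path data-summit="145 527" d="M181 452l-16 0-12 3-18 9-11 11-16 24-7 15-2 13 158 0-2-21-15-27-13-12-20-10z"/><path data-summit="17 17" d="M267 16l-250 0-1 62 23 2 15 4 52-5 12-6 29-22 22-20 9-6 28-6 32 0 24 4 8 9z"/>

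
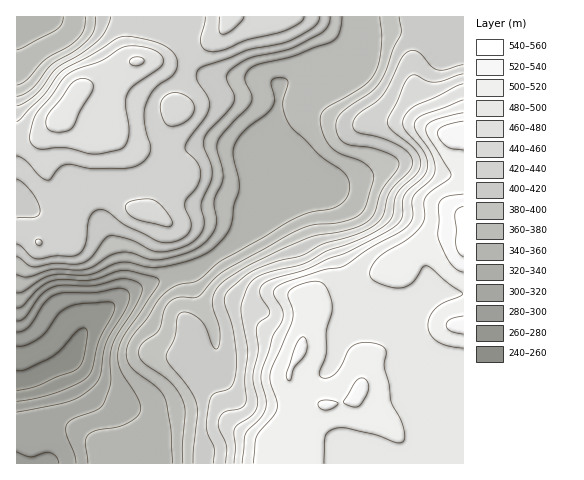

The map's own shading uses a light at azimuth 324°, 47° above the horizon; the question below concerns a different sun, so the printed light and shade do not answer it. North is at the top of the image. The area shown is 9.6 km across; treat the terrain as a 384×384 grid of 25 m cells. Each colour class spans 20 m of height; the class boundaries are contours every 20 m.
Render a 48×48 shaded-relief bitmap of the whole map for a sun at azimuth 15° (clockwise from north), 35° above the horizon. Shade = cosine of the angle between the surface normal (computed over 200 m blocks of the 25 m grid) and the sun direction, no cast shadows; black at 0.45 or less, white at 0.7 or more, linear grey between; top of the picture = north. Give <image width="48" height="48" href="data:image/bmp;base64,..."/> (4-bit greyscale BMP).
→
<image width="48" height="48" href="data:image/bmp;base64,Qk32BAAAAAAAAHYAAAAoAAAAMAAAADAAAAABAAQAAAAAAIAEAAATCwAAEwsAABAAAAAAAAAAAAAAABEREQAiIiIAMzMzAERERABVVVUAZmZmAHd3dwCIiIgAmZmZAKqqqgC7u7sAzMzMAN3d3QDu7u4A////AHd3ZlZ3d3d3Zmd3Znd2Z3d4h3d3d3d3d3d2ZWZ4h3d3dmd2Zmd2d3eIh3d3d3d3d2ZmZmeImIiHdndlVnd3eIh3d3dmd4h3d3d2Z4iZmZmHZndlZ4mYiId2ZmZmeIh3d4iIiJmZmZiHZ3dniaqZmHdlVVZniIiIh6qpmZmZiIh3ZmZ4mqmIh3ZmZmeIiIiIiLu7qqmId3dmZlZ4mYdmZmd4d3eIiIiIh7u7qqmYd2ZlVVZ5mGVVZniZmHeIiIiHd4maqqqYdlVURFaJmGVVZ4mZmIiIiIh3d3eImamHZURERFeJh2Znd4iIiJmYiId3d2ZniIh2VURFVniId3d4h3d4iJmIiId3d2Zmd3d2ZmZnd3iYdmd4iHd4iIiIiHd3ZlZmZ3d3d3iIiIiIdmZ4iIiIiIiIiHdmVVVnZ3eIiZmYh4iHZmZ4iIiIiImYiHdlVEVnd2d4mZmYd4mHZWeIiIh4iIiIiHdmZkVnd2Z3mZmHeJmGVWiId3d3iIiId3d4iVVmZlVWeJmIiamGVnd2VneIiHd3d3eJmlVVVUREVoiZqqmHd3dlVniIiHd3d3eImVQzMhEjNGeJqqmYmYd3iZmZh3dmZnd3d1QhAAASIzRXmZmaqqmrvMy5iHd3d3d3ZVMQAAASIiI0Z4iau7vMzd3KmId3d3d2VEMhABNDMiIiNFZ5q7zMzMzLqpiIiHdlVDM0RFVVQzMiIjRXmqu7u7u8y7qZiHdlVUVnZ3d2VDMzMzRWeJqruqq8zMy7qYdmZmiYiIh3VDNERVZmd4iaqqu8zd3Muph2d5mYiIh2UzRWd4h3d3eImqu7vMy7qph3d5mHd4dlRFZniZmYh3d4iZqqqqqZiHd3d4h2Z3dmZniImYiIh3d3eImZmYiHdmd3iXZWeHd2eIiIh3d3d3d3d3iIiId4iIiJqmVXiHd3eIiId2Z3eId3d3d3d3eImqqqqlVnd3ZmZ3eIiHd3iId3d3d3dmd4mrqYiFVmdmVVVWeImZmZmId3d3d3ZVZniZh2Z1VmZVRFVWd4iZmpmId3d3dlRFVWZlVEVlVVVEVVZnd3eImZiHd3d3ZUREREQyIkVWZlRVZ3Z4iHd3iHd3d3d2ZVRERDMhI0VYdlVmd3d4iHZmZmZnd3d2ZmZlVUQzRniIh3Z3d3iIiHZmZmVmZ3d2Znd3d2Zniru5mYh3d3iIh3d3d2ZmZ3d3eImZmIiJq7y7upmHd3iId3iImHd3d3d4iZqqqYiJqqqru6mHd3d3d3iamYiIiIeImZqqqpiImqqqqqmYiHd2ZniZmYmZmIeIiImaqZiImqqpmaq6qYdlVVeIh3d3d2d3d3iImYiJmru4mavMuph2ZmeIdlVVVEVWZ3d3iIiJqqq4iazdy6mZmZmYZERDMjNFVmZnd3iZqYmYiZq7u6qrzMuYZURDMiIzRVZ3d3iZmHeIiImaqpq8zLqHdmVUREMzNFd3d3iIh3d3eIiIiImqqZh3d3ZmVVVURWeHd3d3d3d3d4iHd3iZiHd3d3d2ZmZlVneHd3dmd3dw=="/>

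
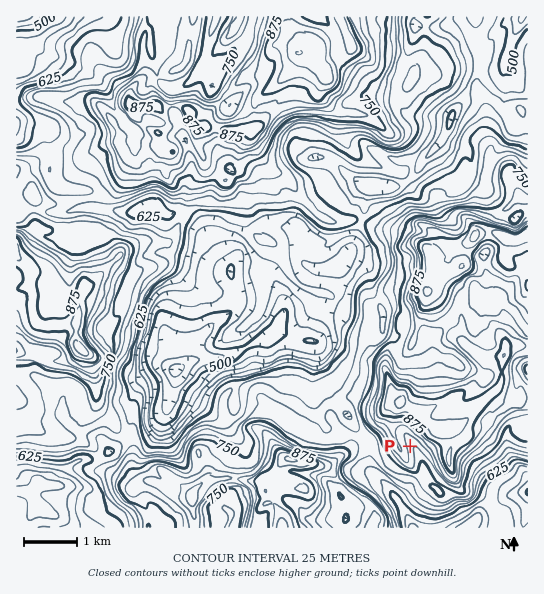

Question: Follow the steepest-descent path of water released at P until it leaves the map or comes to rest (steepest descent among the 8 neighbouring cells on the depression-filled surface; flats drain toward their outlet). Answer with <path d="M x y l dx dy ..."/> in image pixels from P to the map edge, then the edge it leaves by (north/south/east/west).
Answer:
<path d="M410 446l3 0 4 4 4 9 0 3 2 4 0 9-24 24 0 3 4 5 0 3 6 9 0 3 2 5"/>
exit: south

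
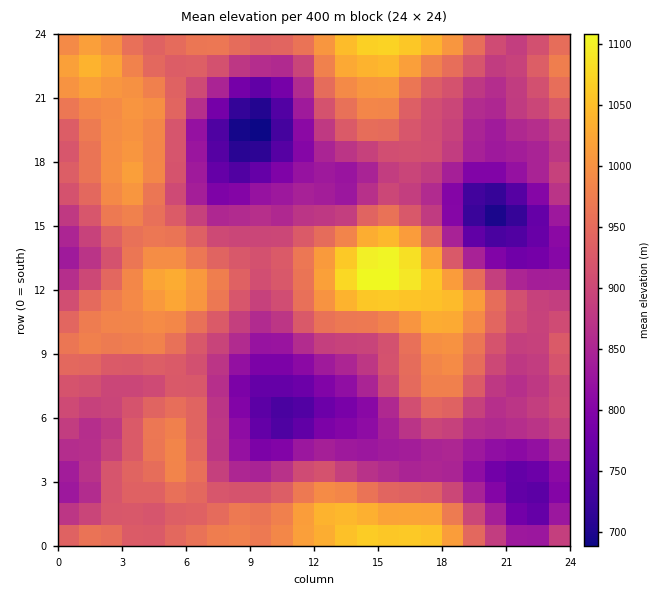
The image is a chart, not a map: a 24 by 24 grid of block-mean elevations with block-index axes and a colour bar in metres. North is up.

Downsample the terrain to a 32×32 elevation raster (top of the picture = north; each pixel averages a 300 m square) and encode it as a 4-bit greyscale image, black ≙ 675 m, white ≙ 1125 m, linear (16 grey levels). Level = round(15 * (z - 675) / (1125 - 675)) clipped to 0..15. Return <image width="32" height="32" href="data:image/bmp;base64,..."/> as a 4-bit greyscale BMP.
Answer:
<image width="32" height="32" href="data:image/bmp;base64,Qk12AgAAAAAAAHYAAAAoAAAAIAAAACAAAAABAAQAAAAAAAACAAATCwAAEwsAABAAAAAAAAAAAAAAABEREQAiIiIAMzMzAERERABVVVUAZmZmAHd3dwCIiIgAmZmZAKqqqgC7u7sAzMzMAN3d3QDu7u4A////AJqpmJmqqqq7zN3d3cqHZWh4iYiJmaqqvMzdzMy5dkNGZniIiZmZmavMy7u7mGUzNVZ4mZqYiIiaqqmYiHZUMzRWeJmqqHZmeIh3ZmZlQzNFZniJqqhlRVZmVVVWZVRERXZniaqXZUNEVVVWZmZVVWZ3Z4mqmGQyI0RFVnh3Zmd3h3eJmZhkMiI0RGeJmHZ3eIh3iImXVDMzREV4mql2Z3iIiHiIh1QzREVmiaqqh2d4mZmZmIdlREVWZ4mqupd3eKqqqqmIdlVWd3eJq7qYd4maqqqqmIdmeJmZmrzLqHd4iaqqu6mHd4mru7zMzKmIeIiaq8y6mHeKvN3d3cy5h3dniavMu6mImr3u7t3Ll2ZmVniru6qZiJq97/7sqGVERVZ4mqqZiIiavN7tyoVDM0RniZqpmHd3eJmsy6hjIiNFeJqqmYdmdmd3iamHUhESRXiauphlRVVmZWeIdkIRI1aJq7uXZDRFVVVWd3ZTIzRniau7qGQiM0VVVnd3ZURVZ4mru6hjIRI0ZneIiHZVVmeJq7uoUyEBNWeJmIh2VWZnmqu7qGQhATV4mqmIdmZneKqru6l1MRI2iau5iIdmd4m7u7uphlMzRpq7upiHZneJvMu6mIh1VVervMupmHZ4mrzLqZmZiHd4rM3cy6mHeJqrupmZqqmZmrzd3dy6mHeJ"/>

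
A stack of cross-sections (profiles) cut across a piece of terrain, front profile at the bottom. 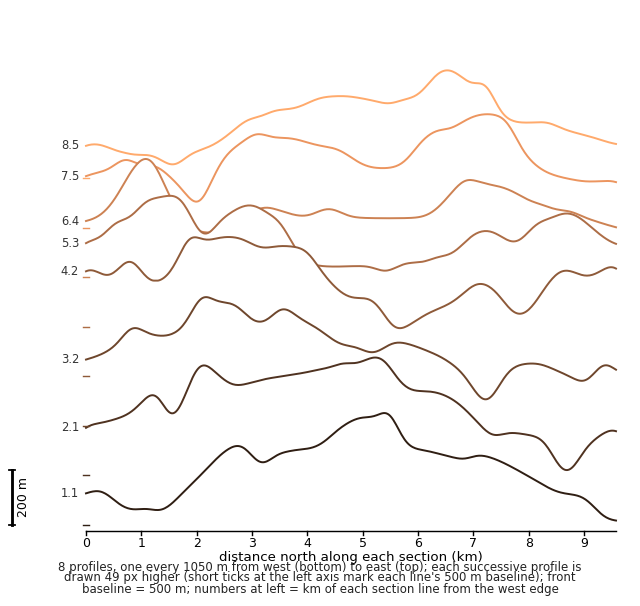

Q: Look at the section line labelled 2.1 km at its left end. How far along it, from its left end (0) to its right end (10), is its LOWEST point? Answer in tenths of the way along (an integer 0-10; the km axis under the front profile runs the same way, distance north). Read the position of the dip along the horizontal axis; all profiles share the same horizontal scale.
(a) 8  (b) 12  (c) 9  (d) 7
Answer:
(c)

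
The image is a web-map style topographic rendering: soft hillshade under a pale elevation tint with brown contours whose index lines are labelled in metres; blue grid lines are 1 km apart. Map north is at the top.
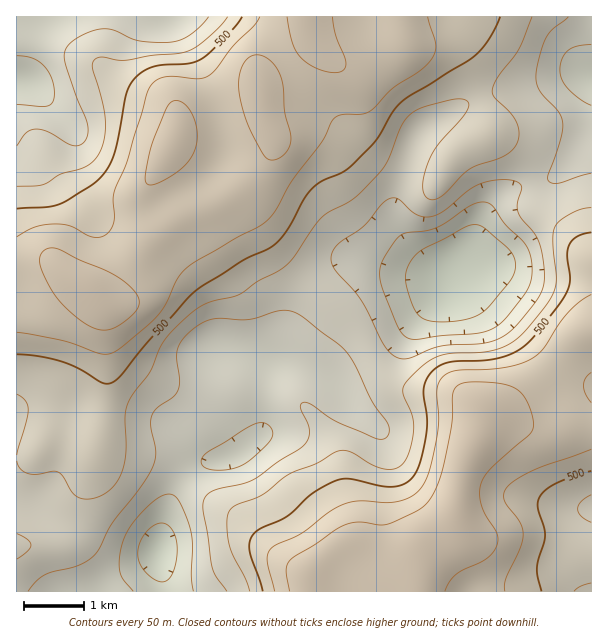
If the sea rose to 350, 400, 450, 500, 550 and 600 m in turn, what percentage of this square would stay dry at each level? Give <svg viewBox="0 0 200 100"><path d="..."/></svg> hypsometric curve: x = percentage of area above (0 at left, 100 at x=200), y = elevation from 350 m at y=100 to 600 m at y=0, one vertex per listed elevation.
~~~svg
<svg viewBox="0 0 200 100"><path d="M185 100l-34-20-37-20-32-20-21-20-40-20"/></svg>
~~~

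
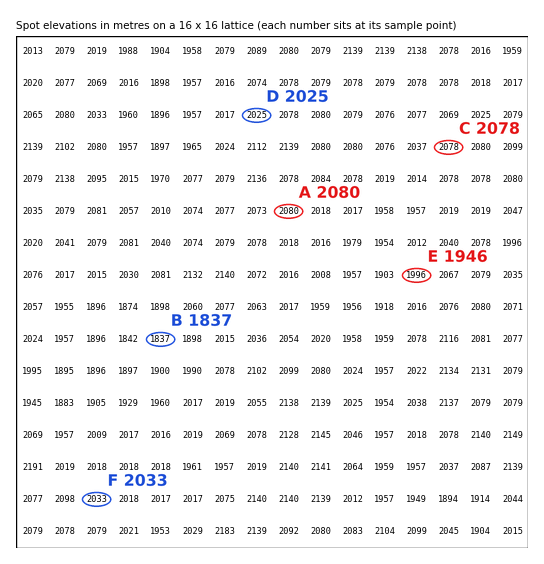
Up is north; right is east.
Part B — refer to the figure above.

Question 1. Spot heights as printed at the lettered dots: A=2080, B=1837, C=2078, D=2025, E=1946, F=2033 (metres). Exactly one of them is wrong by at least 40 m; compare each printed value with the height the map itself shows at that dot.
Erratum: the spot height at E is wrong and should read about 1996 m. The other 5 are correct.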